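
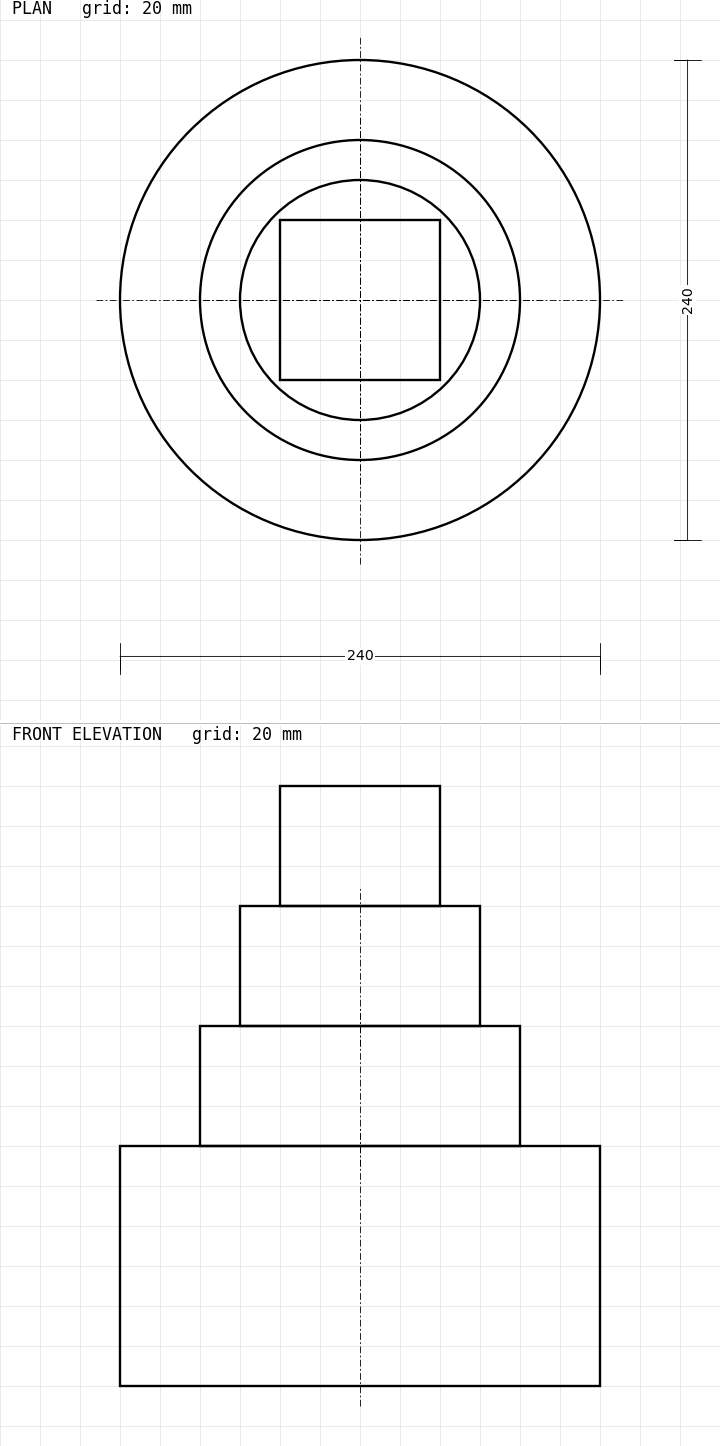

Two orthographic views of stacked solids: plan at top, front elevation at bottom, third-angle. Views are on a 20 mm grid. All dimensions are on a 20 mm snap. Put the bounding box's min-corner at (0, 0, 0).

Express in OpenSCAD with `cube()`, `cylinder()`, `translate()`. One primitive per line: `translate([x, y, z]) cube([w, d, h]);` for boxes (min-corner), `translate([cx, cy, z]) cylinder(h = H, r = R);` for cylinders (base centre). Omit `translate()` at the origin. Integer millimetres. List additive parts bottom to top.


translate([120, 120, 0]) cylinder(h = 120, r = 120);
translate([120, 120, 120]) cylinder(h = 60, r = 80);
translate([120, 120, 180]) cylinder(h = 60, r = 60);
translate([80, 80, 240]) cube([80, 80, 60]);


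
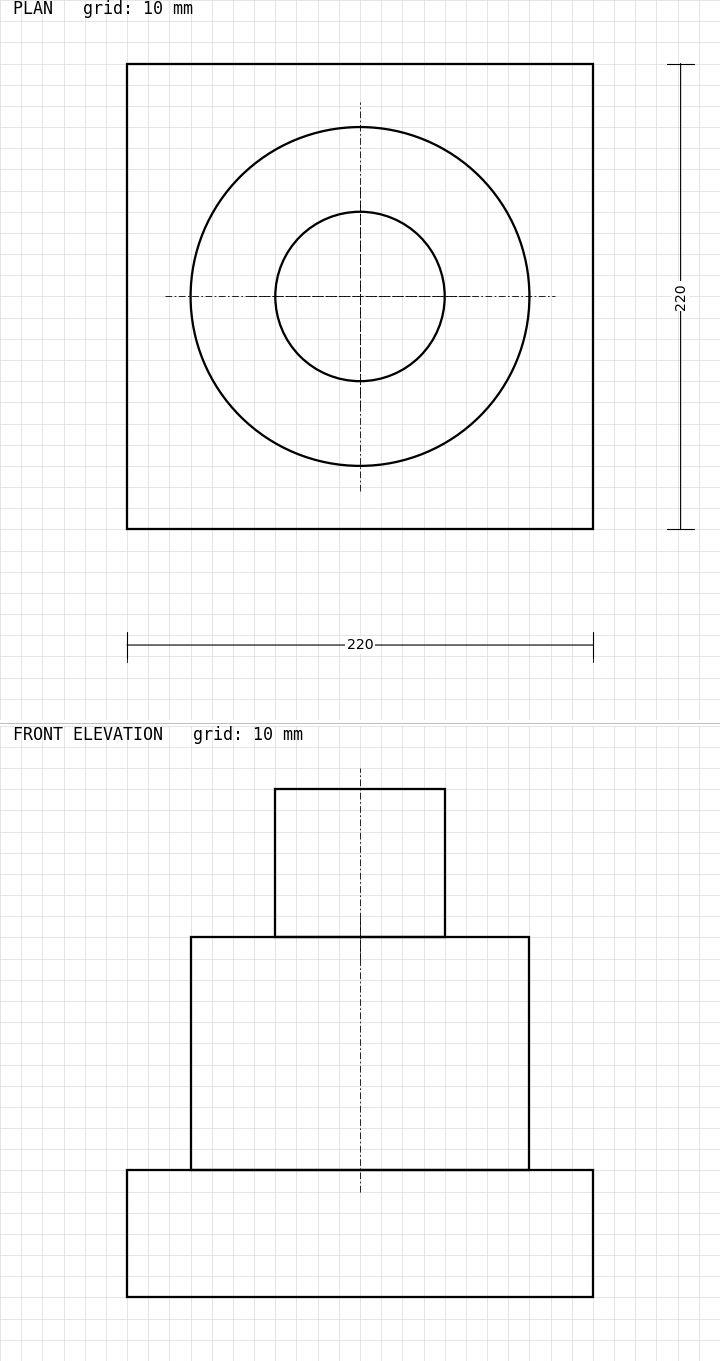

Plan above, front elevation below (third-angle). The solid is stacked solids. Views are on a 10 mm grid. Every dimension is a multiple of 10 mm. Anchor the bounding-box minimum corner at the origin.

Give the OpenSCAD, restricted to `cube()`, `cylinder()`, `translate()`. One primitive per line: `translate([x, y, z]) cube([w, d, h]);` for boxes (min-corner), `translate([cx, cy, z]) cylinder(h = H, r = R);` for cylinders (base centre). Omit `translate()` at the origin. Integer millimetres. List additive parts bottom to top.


cube([220, 220, 60]);
translate([110, 110, 60]) cylinder(h = 110, r = 80);
translate([110, 110, 170]) cylinder(h = 70, r = 40);


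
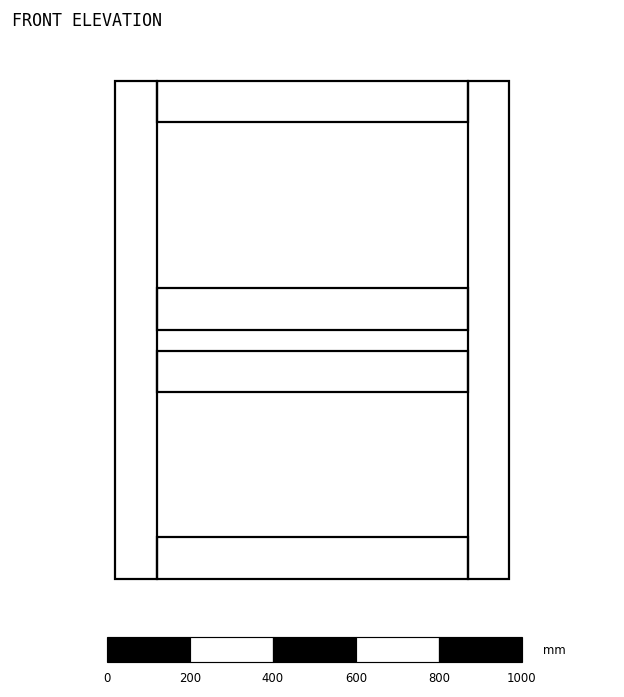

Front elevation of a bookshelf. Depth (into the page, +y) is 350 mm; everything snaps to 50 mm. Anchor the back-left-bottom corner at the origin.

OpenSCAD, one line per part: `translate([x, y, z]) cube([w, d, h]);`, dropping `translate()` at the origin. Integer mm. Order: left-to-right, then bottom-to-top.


cube([100, 350, 1200]);
translate([100, 0, 0]) cube([750, 350, 100]);
translate([100, 0, 450]) cube([750, 350, 100]);
translate([100, 0, 600]) cube([750, 350, 100]);
translate([100, 0, 1100]) cube([750, 350, 100]);
translate([850, 0, 0]) cube([100, 350, 1200]);


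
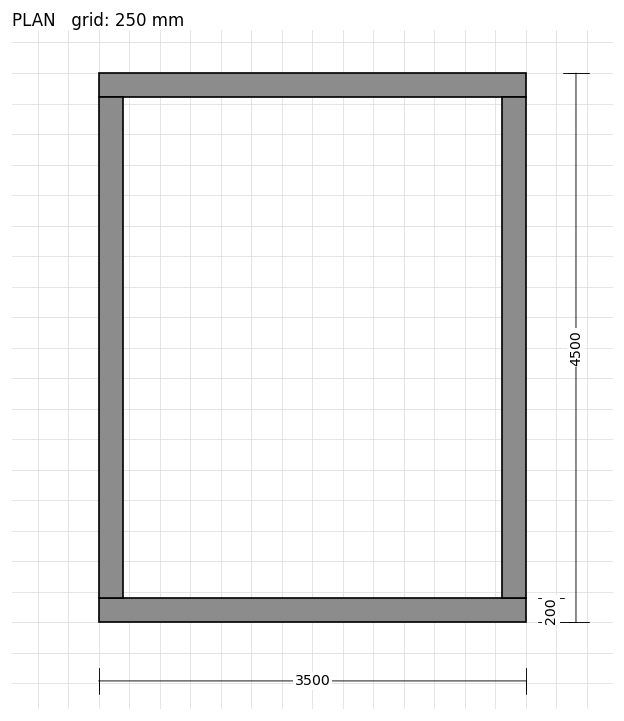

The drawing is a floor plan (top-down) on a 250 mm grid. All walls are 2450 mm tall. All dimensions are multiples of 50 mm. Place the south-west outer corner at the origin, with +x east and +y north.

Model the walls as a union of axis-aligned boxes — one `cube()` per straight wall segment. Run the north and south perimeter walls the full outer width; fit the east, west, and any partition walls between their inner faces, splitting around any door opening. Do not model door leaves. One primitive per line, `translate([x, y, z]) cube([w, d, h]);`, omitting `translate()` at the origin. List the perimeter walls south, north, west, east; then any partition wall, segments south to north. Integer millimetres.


cube([3500, 200, 2450]);
translate([0, 4300, 0]) cube([3500, 200, 2450]);
translate([0, 200, 0]) cube([200, 4100, 2450]);
translate([3300, 200, 0]) cube([200, 4100, 2450]);


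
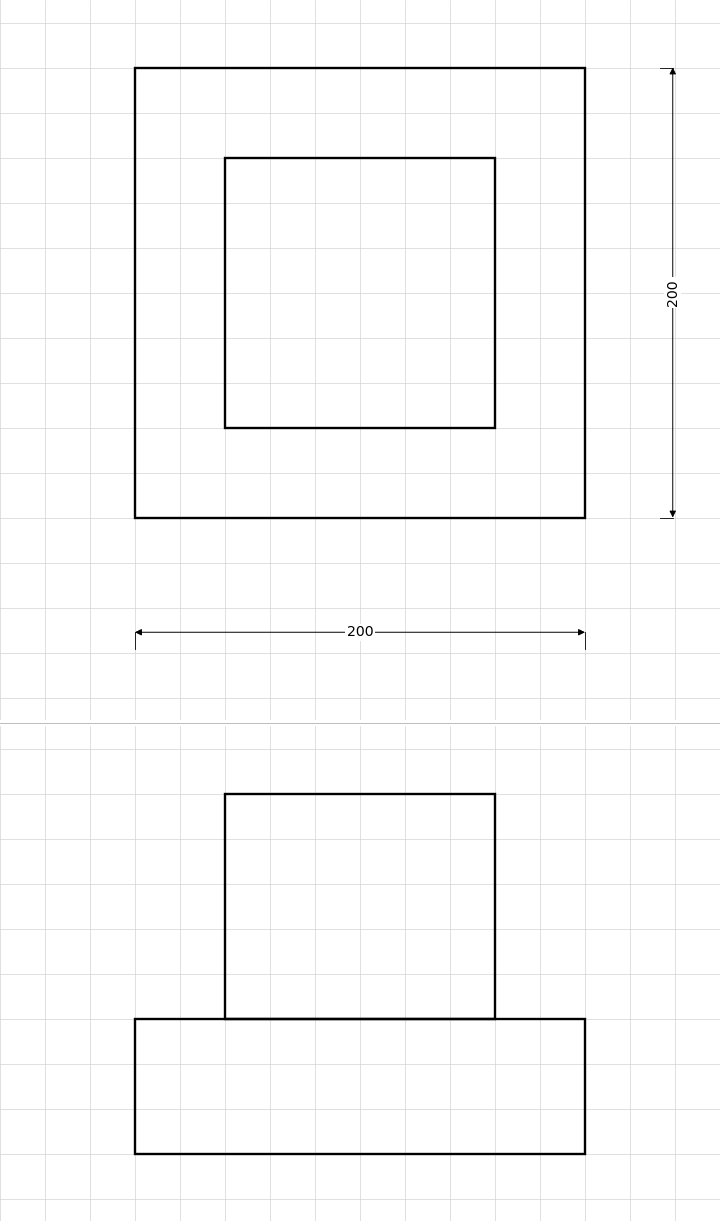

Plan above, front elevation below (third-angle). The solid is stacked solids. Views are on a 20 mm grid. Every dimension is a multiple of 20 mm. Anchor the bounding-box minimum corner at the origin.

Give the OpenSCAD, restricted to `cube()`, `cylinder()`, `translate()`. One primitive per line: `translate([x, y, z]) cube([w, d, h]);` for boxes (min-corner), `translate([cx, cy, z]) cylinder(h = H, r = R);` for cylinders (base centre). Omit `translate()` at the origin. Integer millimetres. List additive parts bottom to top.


cube([200, 200, 60]);
translate([40, 40, 60]) cube([120, 120, 100]);


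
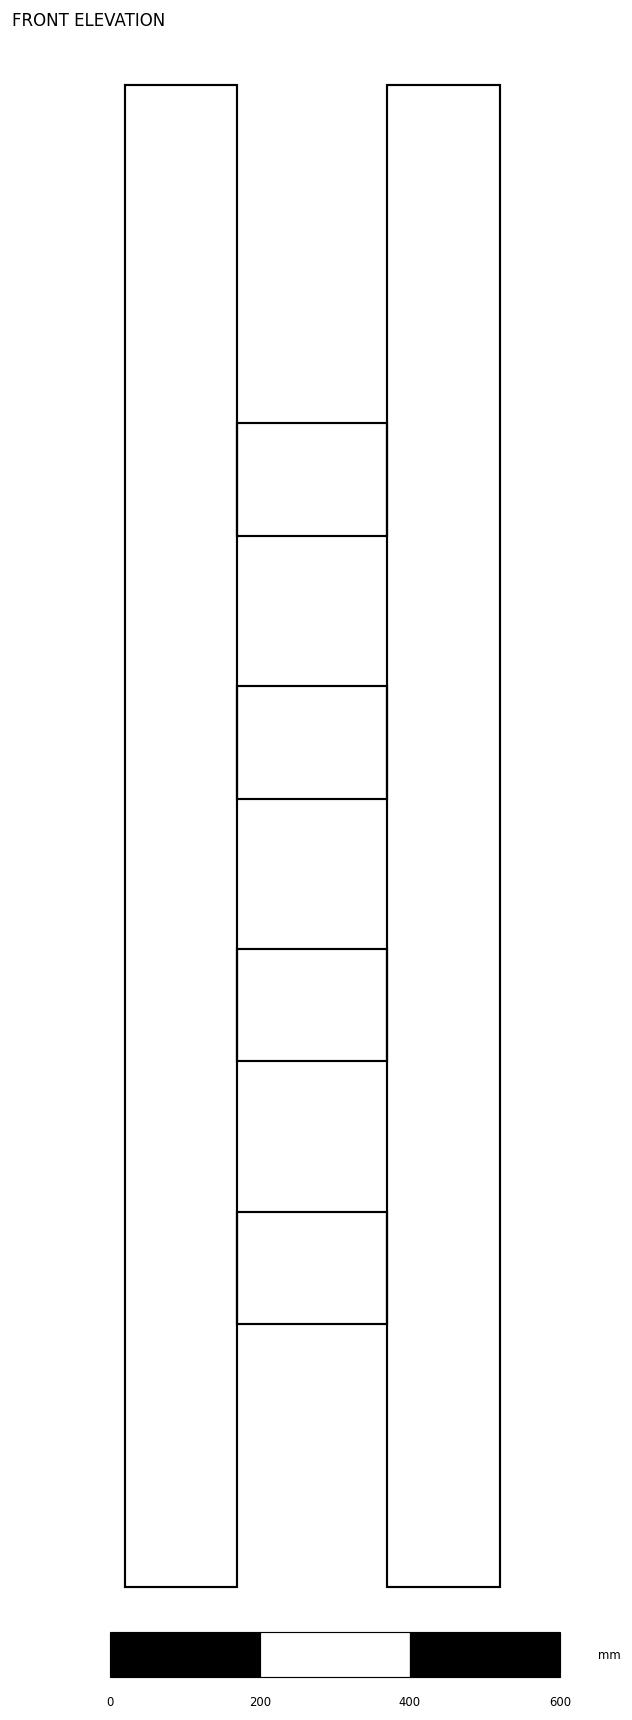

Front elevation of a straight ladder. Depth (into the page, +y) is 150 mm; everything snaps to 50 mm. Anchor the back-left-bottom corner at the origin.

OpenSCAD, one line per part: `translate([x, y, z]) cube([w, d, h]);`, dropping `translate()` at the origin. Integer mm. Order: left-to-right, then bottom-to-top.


cube([150, 150, 2000]);
translate([150, 0, 350]) cube([200, 150, 150]);
translate([150, 0, 700]) cube([200, 150, 150]);
translate([150, 0, 1050]) cube([200, 150, 150]);
translate([150, 0, 1400]) cube([200, 150, 150]);
translate([350, 0, 0]) cube([150, 150, 2000]);


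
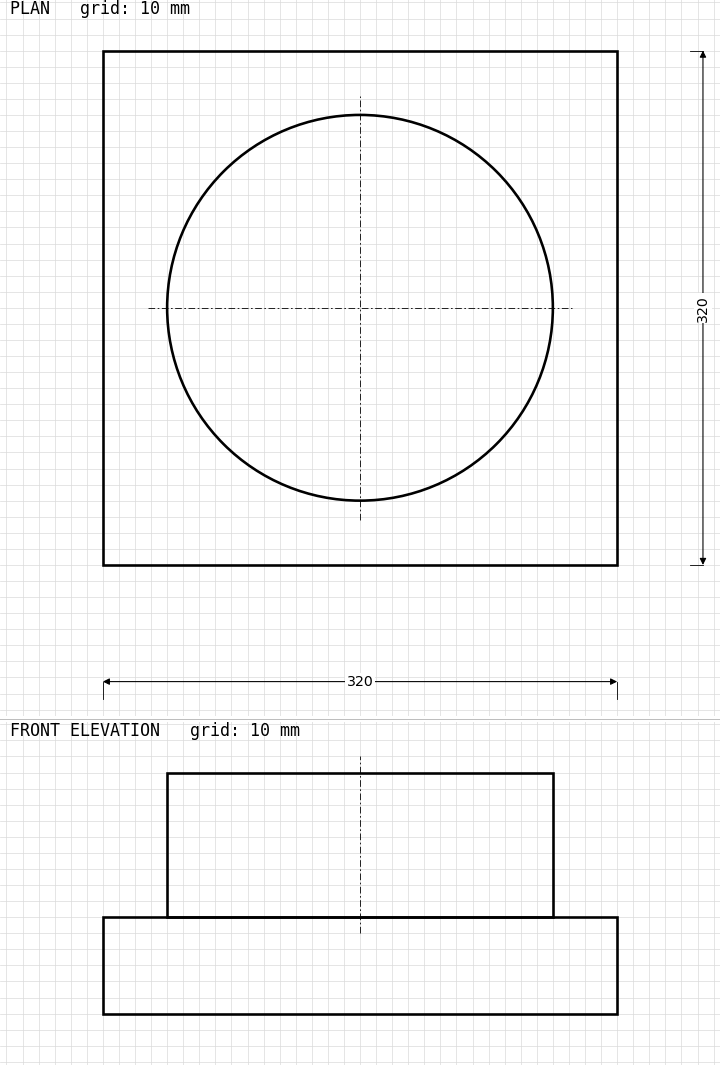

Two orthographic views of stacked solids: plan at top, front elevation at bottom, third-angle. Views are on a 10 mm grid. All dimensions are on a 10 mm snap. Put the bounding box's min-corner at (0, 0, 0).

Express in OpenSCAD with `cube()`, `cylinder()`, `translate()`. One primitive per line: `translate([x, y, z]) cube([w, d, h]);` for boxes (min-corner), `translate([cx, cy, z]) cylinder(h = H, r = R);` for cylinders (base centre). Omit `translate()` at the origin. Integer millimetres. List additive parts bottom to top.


cube([320, 320, 60]);
translate([160, 160, 60]) cylinder(h = 90, r = 120);


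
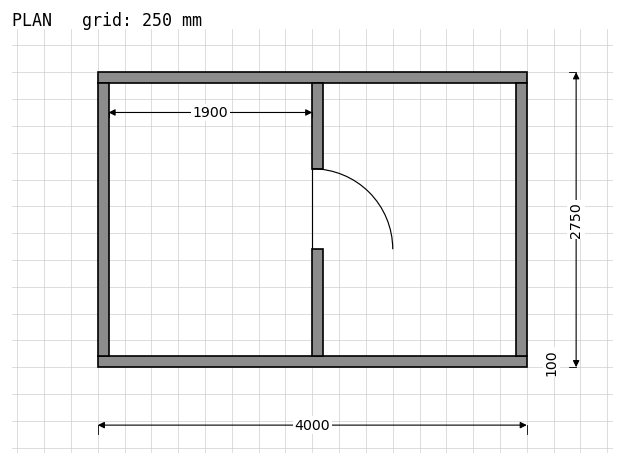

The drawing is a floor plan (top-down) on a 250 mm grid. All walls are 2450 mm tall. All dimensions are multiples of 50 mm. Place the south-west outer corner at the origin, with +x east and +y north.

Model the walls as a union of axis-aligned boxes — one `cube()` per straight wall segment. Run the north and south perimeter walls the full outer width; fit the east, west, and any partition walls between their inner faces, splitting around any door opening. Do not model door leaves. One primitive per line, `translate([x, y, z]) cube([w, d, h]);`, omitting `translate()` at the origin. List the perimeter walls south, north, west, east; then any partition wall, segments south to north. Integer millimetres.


cube([4000, 100, 2450]);
translate([0, 2650, 0]) cube([4000, 100, 2450]);
translate([0, 100, 0]) cube([100, 2550, 2450]);
translate([3900, 100, 0]) cube([100, 2550, 2450]);
translate([2000, 100, 0]) cube([100, 1000, 2450]);
translate([2000, 1850, 0]) cube([100, 800, 2450]);


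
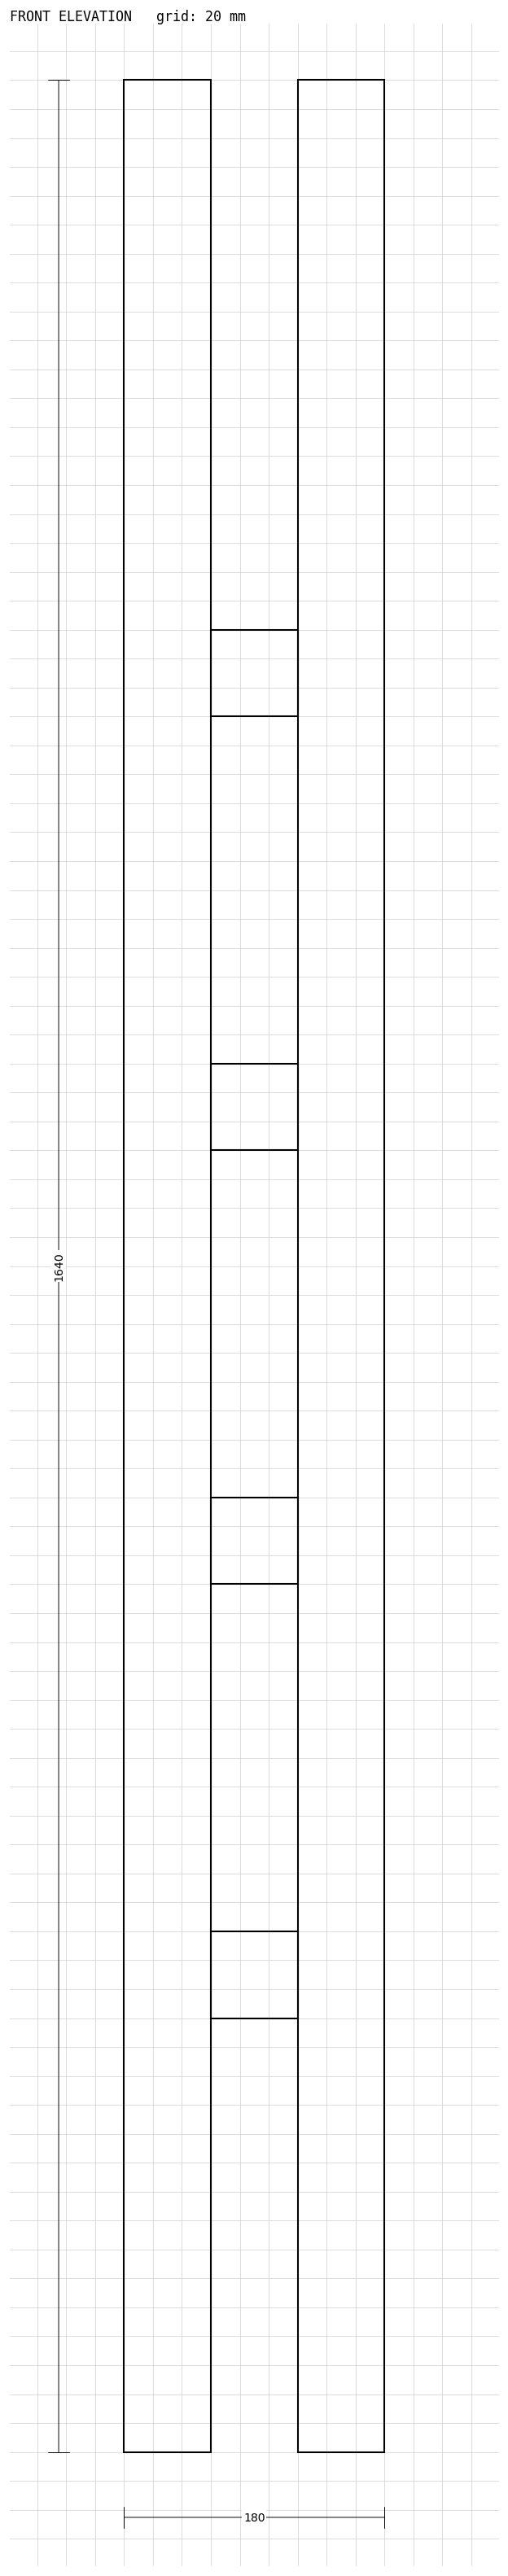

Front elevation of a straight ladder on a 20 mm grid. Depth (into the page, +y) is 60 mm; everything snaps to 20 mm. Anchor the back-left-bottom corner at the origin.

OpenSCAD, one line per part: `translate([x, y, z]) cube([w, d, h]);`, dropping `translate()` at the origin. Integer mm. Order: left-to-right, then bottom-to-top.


cube([60, 60, 1640]);
translate([60, 0, 300]) cube([60, 60, 60]);
translate([60, 0, 600]) cube([60, 60, 60]);
translate([60, 0, 900]) cube([60, 60, 60]);
translate([60, 0, 1200]) cube([60, 60, 60]);
translate([120, 0, 0]) cube([60, 60, 1640]);


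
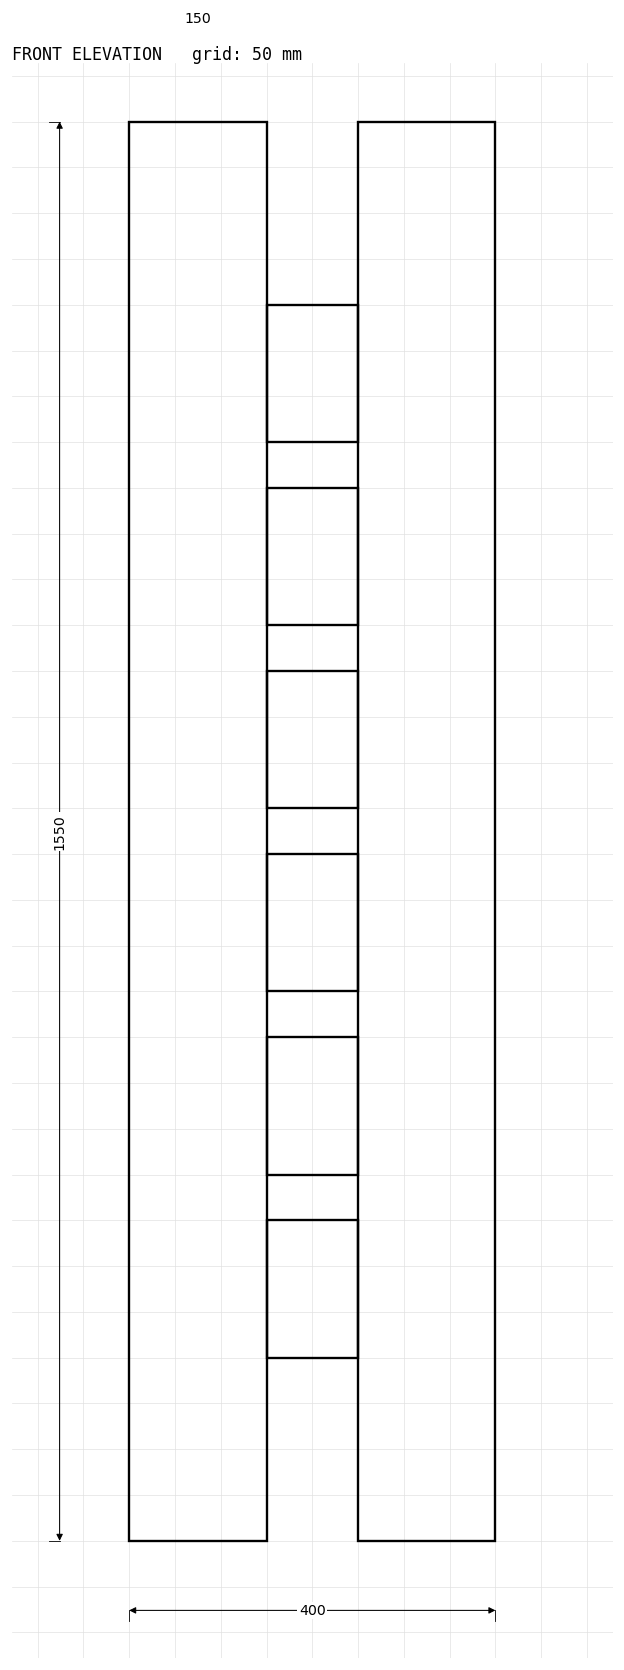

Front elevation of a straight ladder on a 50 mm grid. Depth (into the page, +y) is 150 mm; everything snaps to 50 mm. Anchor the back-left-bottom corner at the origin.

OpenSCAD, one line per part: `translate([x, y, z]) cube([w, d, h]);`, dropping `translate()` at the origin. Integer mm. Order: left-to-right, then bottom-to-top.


cube([150, 150, 1550]);
translate([150, 0, 200]) cube([100, 150, 150]);
translate([150, 0, 400]) cube([100, 150, 150]);
translate([150, 0, 600]) cube([100, 150, 150]);
translate([150, 0, 800]) cube([100, 150, 150]);
translate([150, 0, 1000]) cube([100, 150, 150]);
translate([150, 0, 1200]) cube([100, 150, 150]);
translate([250, 0, 0]) cube([150, 150, 1550]);


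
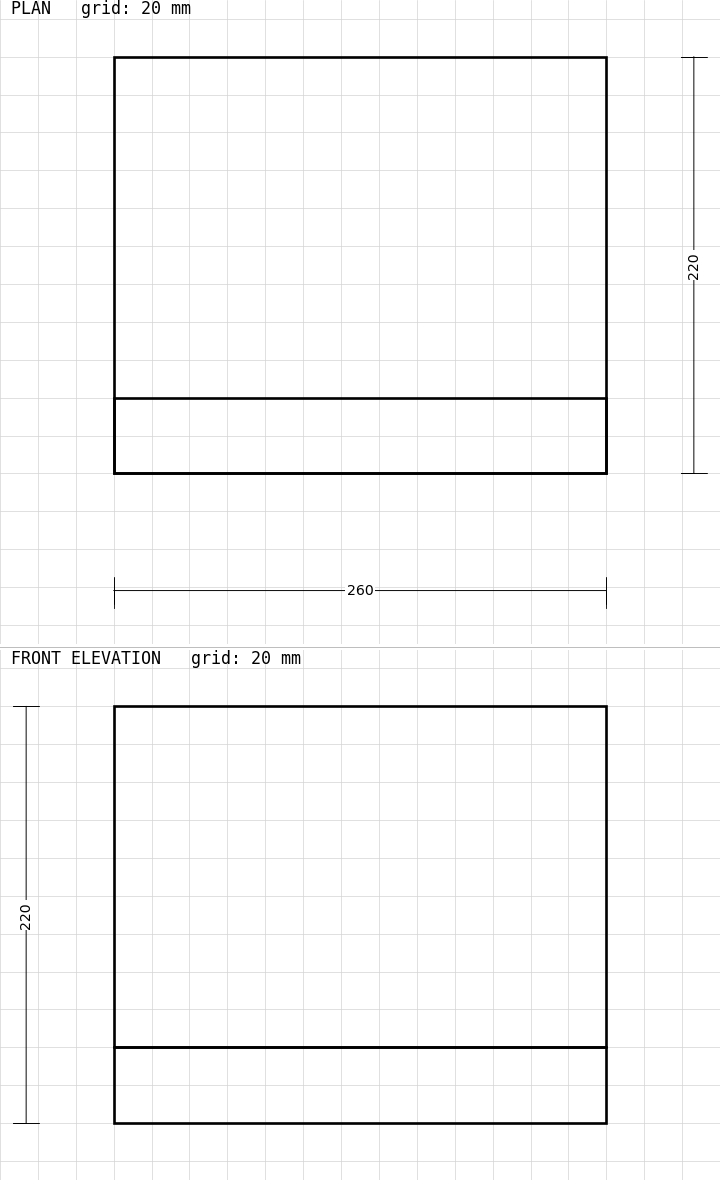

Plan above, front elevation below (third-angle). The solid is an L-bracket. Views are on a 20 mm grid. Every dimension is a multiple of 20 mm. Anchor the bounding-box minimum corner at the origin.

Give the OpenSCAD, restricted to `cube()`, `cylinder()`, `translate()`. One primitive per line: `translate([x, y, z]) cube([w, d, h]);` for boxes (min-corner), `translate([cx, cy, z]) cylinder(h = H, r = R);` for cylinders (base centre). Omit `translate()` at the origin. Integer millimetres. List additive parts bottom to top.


cube([260, 220, 40]);
translate([0, 0, 40]) cube([260, 40, 180]);


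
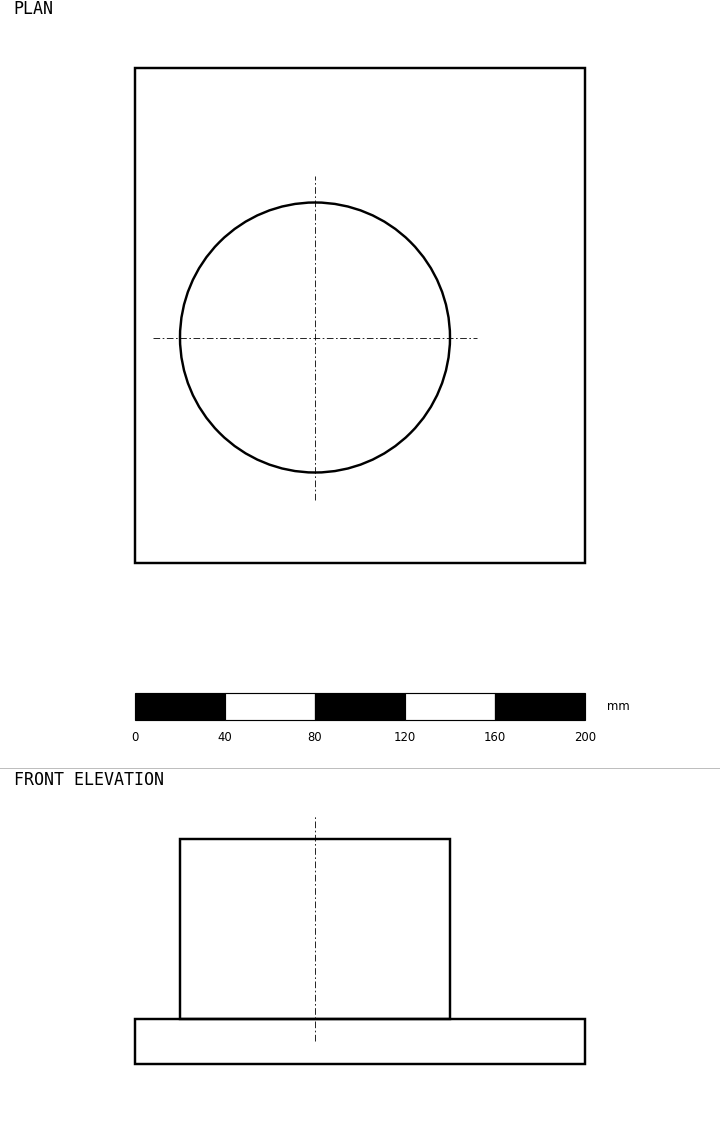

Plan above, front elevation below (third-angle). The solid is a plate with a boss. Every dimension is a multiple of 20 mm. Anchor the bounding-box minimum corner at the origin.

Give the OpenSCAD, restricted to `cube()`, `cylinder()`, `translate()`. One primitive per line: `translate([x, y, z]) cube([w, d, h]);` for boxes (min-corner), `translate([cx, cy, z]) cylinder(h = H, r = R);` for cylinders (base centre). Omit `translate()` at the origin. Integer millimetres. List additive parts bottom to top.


cube([200, 220, 20]);
translate([80, 100, 20]) cylinder(h = 80, r = 60);


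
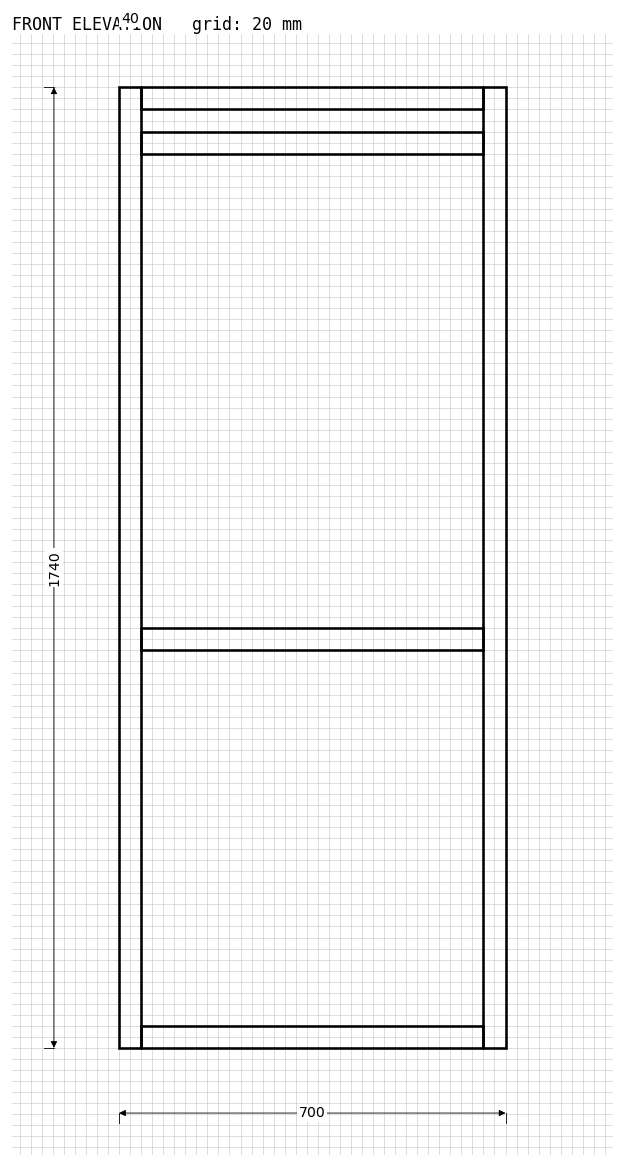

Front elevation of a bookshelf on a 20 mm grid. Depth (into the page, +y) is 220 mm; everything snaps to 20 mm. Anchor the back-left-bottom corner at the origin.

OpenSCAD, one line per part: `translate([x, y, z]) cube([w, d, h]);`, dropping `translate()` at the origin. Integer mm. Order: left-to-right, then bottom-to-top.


cube([40, 220, 1740]);
translate([40, 0, 0]) cube([620, 220, 40]);
translate([40, 0, 720]) cube([620, 220, 40]);
translate([40, 0, 1620]) cube([620, 220, 40]);
translate([40, 0, 1700]) cube([620, 220, 40]);
translate([660, 0, 0]) cube([40, 220, 1740]);


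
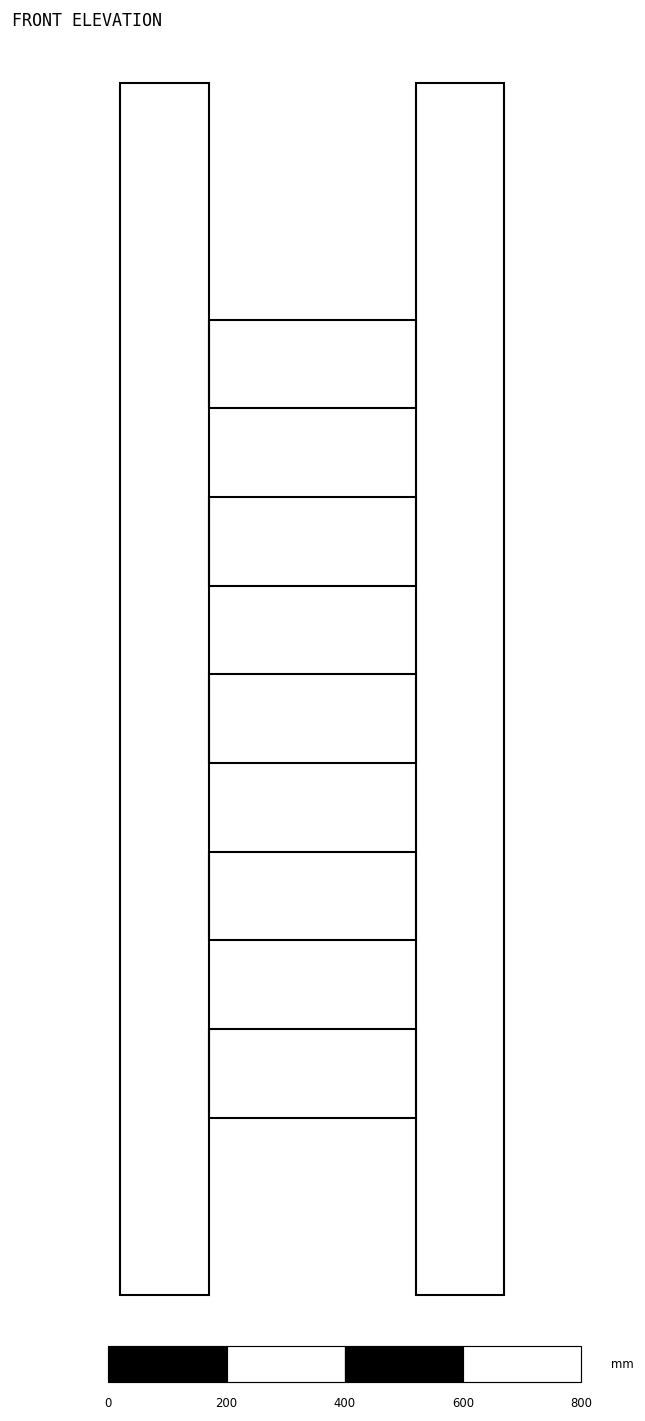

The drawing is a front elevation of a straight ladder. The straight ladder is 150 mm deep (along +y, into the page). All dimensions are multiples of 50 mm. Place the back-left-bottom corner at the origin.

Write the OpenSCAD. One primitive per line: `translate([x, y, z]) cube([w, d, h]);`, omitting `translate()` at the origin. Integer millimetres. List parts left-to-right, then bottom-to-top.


cube([150, 150, 2050]);
translate([150, 0, 300]) cube([350, 150, 150]);
translate([150, 0, 600]) cube([350, 150, 150]);
translate([150, 0, 900]) cube([350, 150, 150]);
translate([150, 0, 1200]) cube([350, 150, 150]);
translate([150, 0, 1500]) cube([350, 150, 150]);
translate([500, 0, 0]) cube([150, 150, 2050]);


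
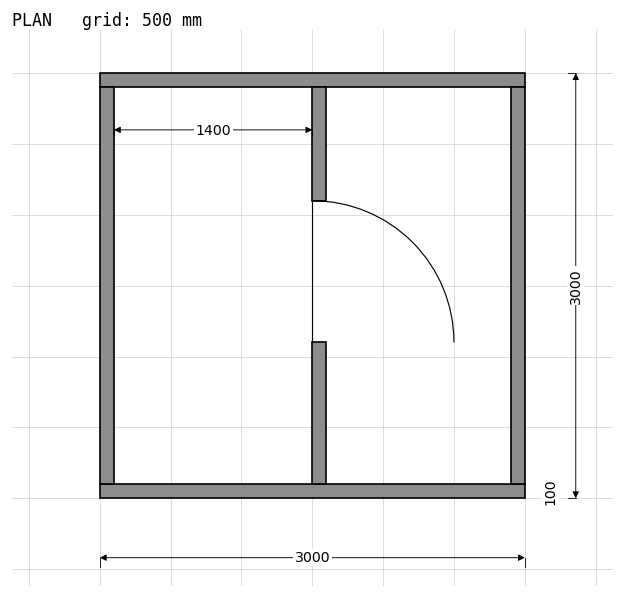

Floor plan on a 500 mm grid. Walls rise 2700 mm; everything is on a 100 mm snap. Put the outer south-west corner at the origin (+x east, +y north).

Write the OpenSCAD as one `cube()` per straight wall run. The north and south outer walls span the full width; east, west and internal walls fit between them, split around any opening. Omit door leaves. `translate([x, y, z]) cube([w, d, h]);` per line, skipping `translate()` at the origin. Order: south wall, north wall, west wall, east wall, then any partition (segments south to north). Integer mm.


cube([3000, 100, 2700]);
translate([0, 2900, 0]) cube([3000, 100, 2700]);
translate([0, 100, 0]) cube([100, 2800, 2700]);
translate([2900, 100, 0]) cube([100, 2800, 2700]);
translate([1500, 100, 0]) cube([100, 1000, 2700]);
translate([1500, 2100, 0]) cube([100, 800, 2700]);


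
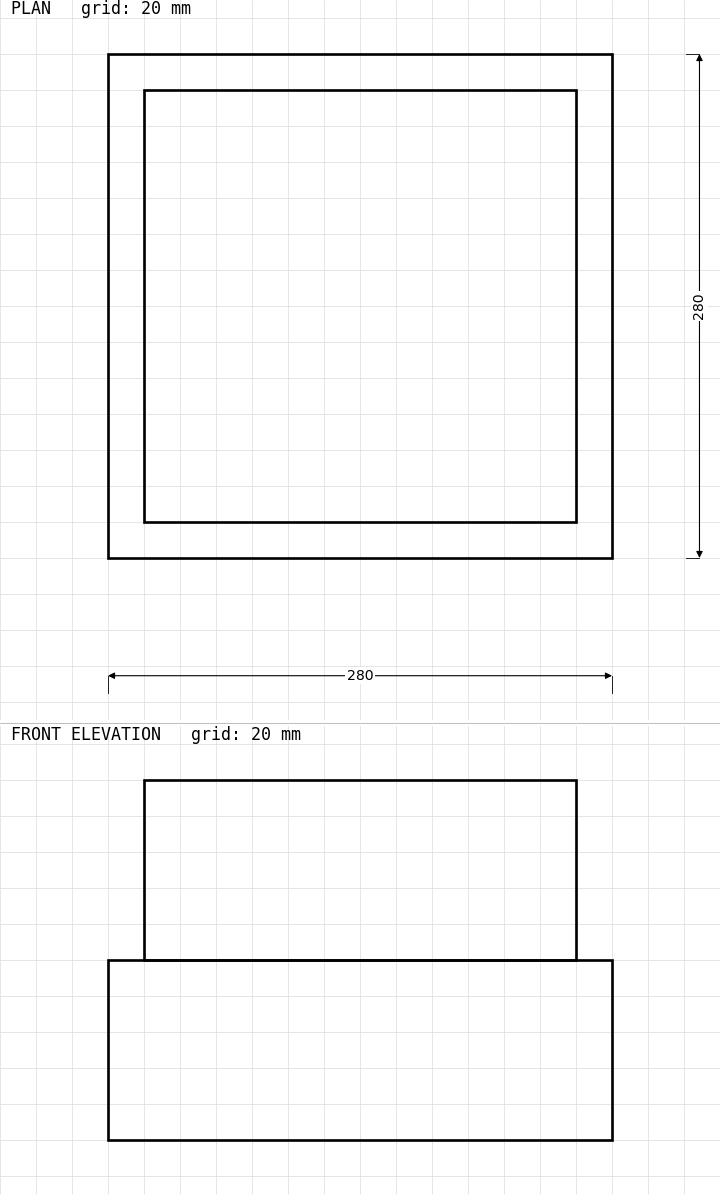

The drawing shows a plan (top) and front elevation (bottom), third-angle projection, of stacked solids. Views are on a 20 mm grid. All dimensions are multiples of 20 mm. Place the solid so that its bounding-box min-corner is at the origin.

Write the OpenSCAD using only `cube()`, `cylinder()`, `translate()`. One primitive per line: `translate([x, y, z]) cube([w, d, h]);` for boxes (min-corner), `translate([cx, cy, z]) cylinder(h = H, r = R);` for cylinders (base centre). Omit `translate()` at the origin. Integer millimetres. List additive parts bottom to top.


cube([280, 280, 100]);
translate([20, 20, 100]) cube([240, 240, 100]);


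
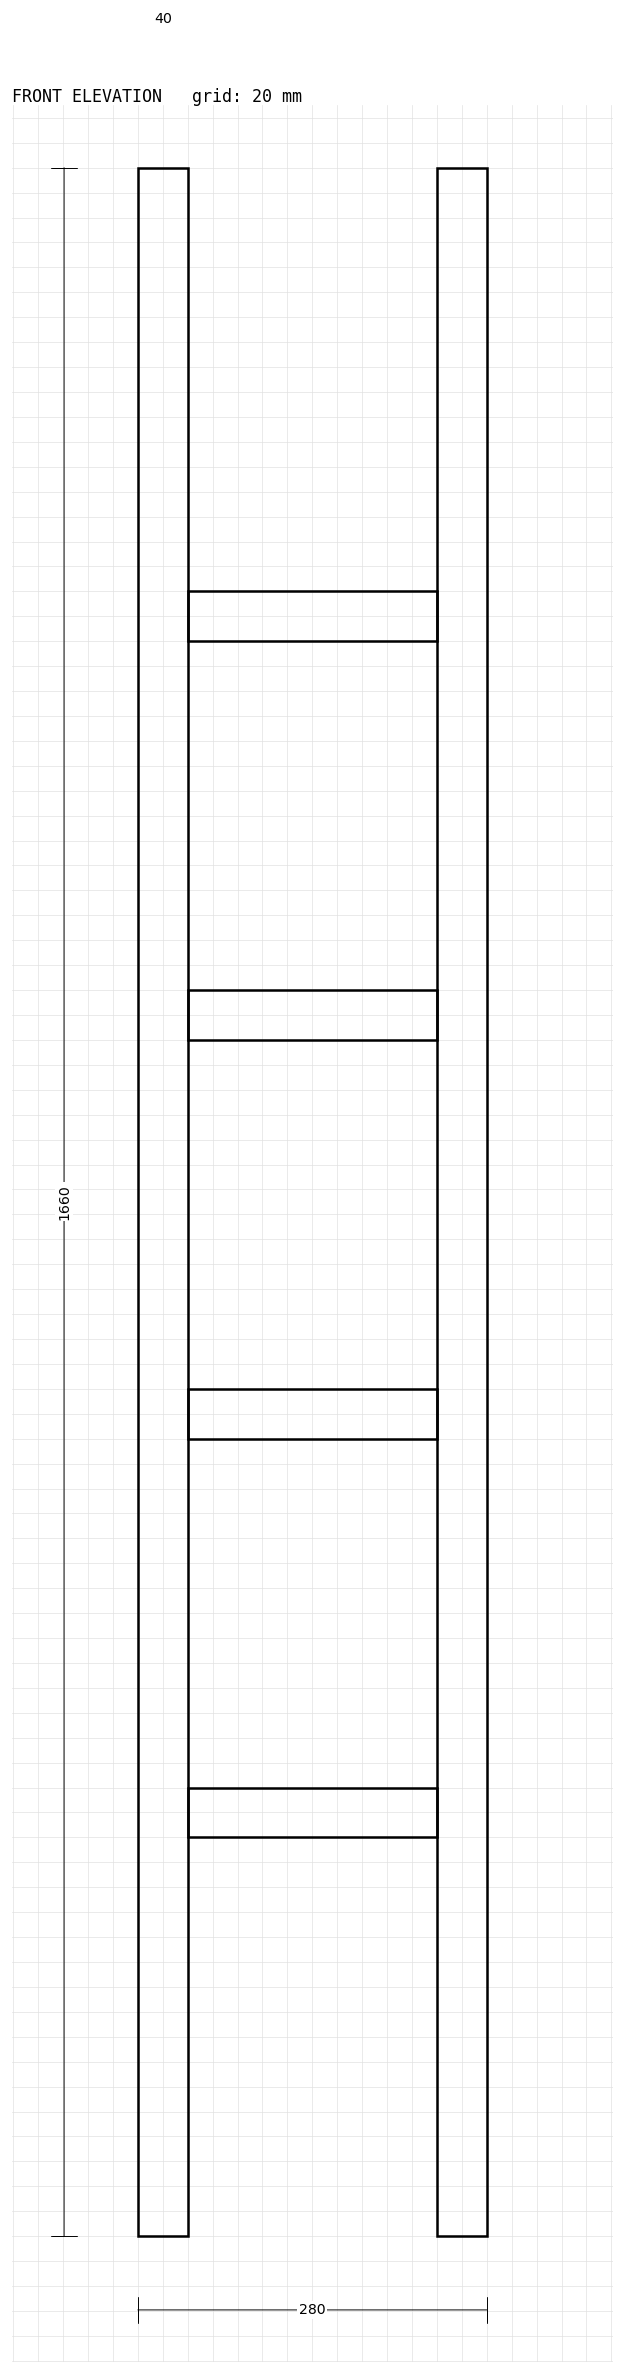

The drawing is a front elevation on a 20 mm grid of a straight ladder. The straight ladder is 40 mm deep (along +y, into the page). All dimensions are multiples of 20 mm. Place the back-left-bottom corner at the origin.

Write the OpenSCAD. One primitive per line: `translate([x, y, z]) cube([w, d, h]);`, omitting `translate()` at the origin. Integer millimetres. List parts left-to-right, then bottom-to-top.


cube([40, 40, 1660]);
translate([40, 0, 320]) cube([200, 40, 40]);
translate([40, 0, 640]) cube([200, 40, 40]);
translate([40, 0, 960]) cube([200, 40, 40]);
translate([40, 0, 1280]) cube([200, 40, 40]);
translate([240, 0, 0]) cube([40, 40, 1660]);


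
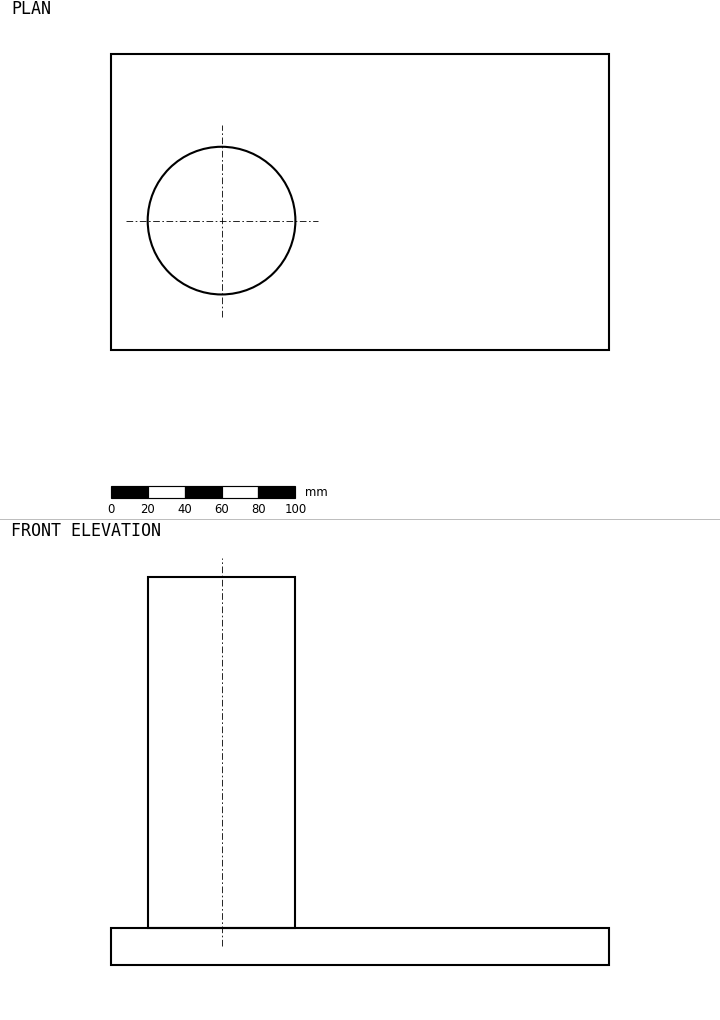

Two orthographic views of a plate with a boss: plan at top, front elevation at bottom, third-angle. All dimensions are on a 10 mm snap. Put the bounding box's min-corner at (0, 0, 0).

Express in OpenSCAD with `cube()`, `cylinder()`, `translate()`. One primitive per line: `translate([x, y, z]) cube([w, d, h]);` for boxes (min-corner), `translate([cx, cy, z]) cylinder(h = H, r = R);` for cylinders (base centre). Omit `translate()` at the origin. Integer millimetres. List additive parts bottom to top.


cube([270, 160, 20]);
translate([60, 70, 20]) cylinder(h = 190, r = 40);


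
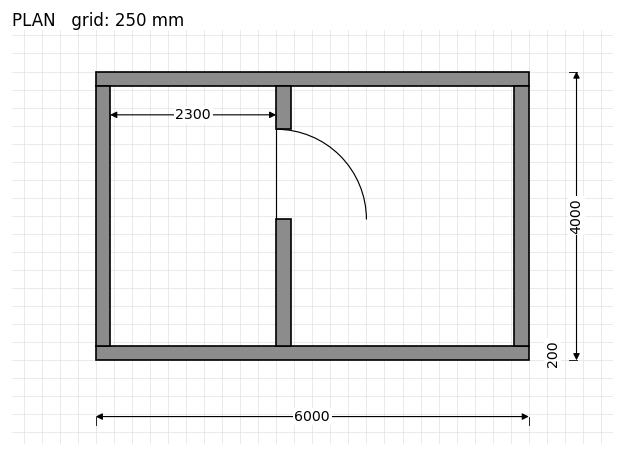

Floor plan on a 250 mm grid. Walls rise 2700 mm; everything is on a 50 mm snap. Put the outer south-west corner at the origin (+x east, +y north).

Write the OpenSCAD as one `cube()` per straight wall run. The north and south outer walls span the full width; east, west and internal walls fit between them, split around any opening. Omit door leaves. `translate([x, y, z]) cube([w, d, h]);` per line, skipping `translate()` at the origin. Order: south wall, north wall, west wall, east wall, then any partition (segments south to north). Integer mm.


cube([6000, 200, 2700]);
translate([0, 3800, 0]) cube([6000, 200, 2700]);
translate([0, 200, 0]) cube([200, 3600, 2700]);
translate([5800, 200, 0]) cube([200, 3600, 2700]);
translate([2500, 200, 0]) cube([200, 1750, 2700]);
translate([2500, 3200, 0]) cube([200, 600, 2700]);


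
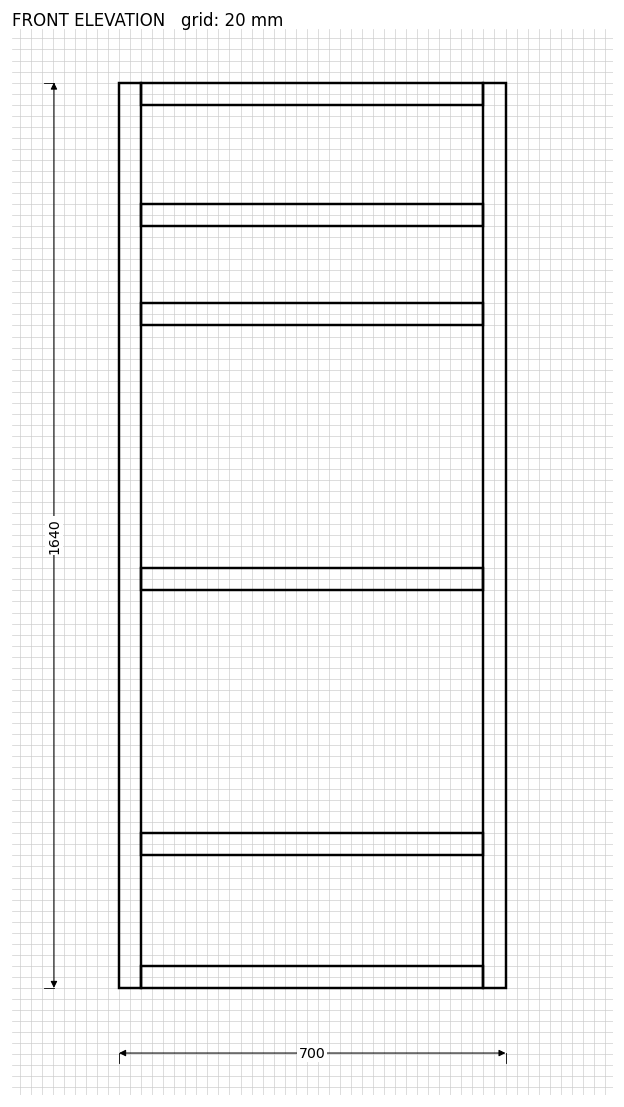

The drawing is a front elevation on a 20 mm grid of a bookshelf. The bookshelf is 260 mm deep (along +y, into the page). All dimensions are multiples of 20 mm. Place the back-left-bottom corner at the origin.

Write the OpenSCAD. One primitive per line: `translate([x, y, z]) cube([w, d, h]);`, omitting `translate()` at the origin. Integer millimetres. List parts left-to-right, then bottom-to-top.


cube([40, 260, 1640]);
translate([40, 0, 0]) cube([620, 260, 40]);
translate([40, 0, 240]) cube([620, 260, 40]);
translate([40, 0, 720]) cube([620, 260, 40]);
translate([40, 0, 1200]) cube([620, 260, 40]);
translate([40, 0, 1380]) cube([620, 260, 40]);
translate([40, 0, 1600]) cube([620, 260, 40]);
translate([660, 0, 0]) cube([40, 260, 1640]);


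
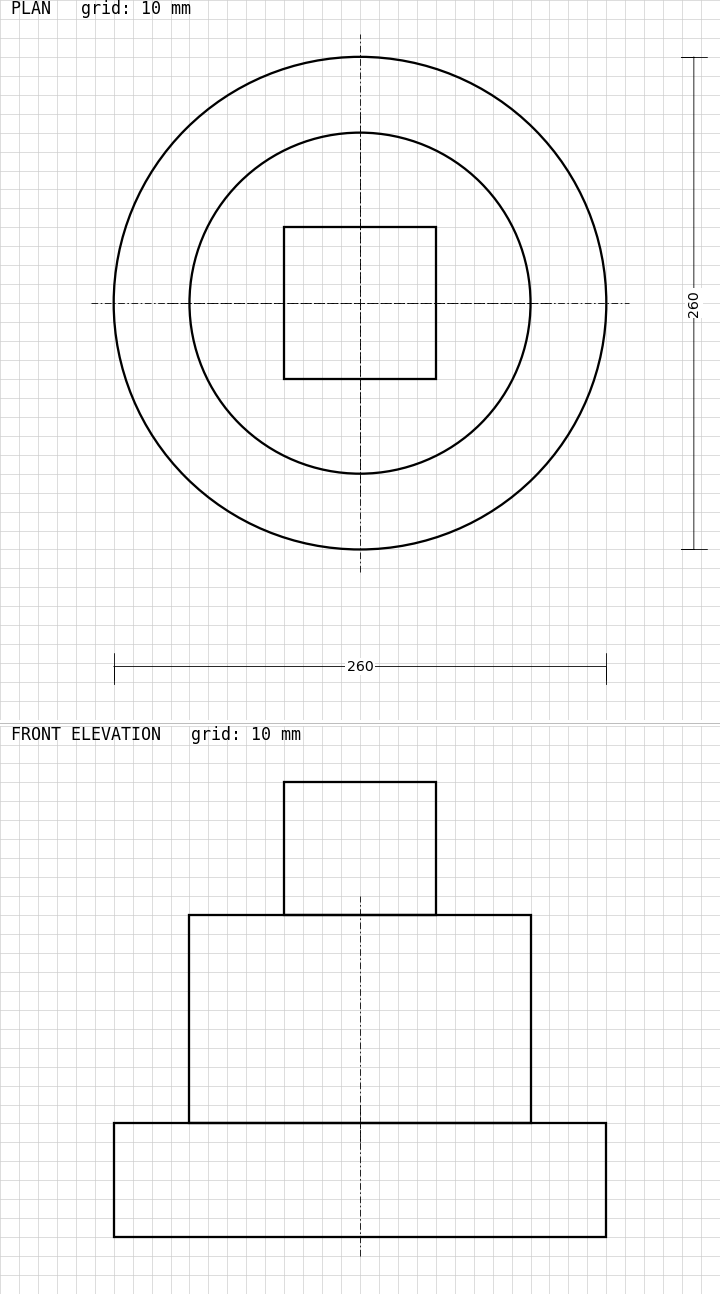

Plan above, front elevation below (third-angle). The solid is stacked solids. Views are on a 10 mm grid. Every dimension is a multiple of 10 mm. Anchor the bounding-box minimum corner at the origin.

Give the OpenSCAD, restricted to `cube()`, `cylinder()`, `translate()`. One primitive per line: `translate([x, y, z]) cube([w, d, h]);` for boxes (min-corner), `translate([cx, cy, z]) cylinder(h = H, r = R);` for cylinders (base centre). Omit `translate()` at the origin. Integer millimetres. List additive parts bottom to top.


translate([130, 130, 0]) cylinder(h = 60, r = 130);
translate([130, 130, 60]) cylinder(h = 110, r = 90);
translate([90, 90, 170]) cube([80, 80, 70]);


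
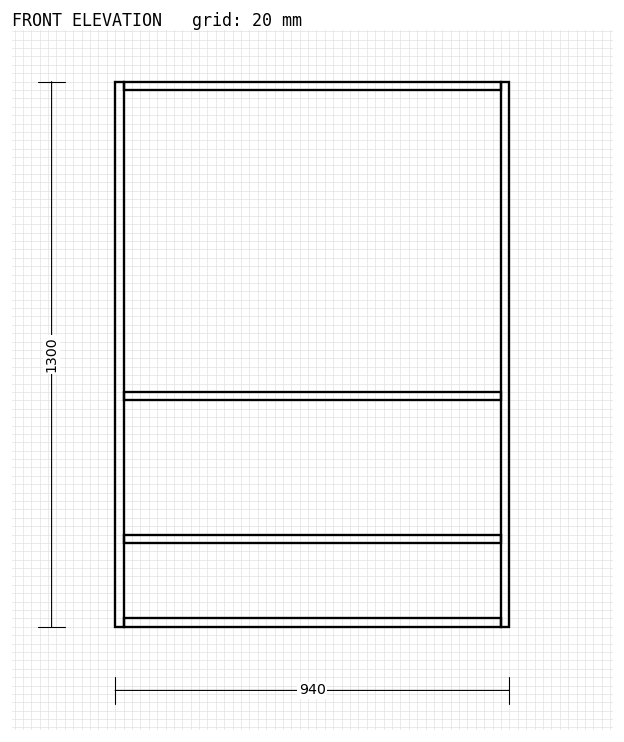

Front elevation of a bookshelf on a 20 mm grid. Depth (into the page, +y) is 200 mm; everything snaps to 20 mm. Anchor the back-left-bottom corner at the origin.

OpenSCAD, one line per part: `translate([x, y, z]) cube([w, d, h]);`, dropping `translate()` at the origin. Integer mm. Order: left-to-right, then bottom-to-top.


cube([20, 200, 1300]);
translate([20, 0, 0]) cube([900, 200, 20]);
translate([20, 0, 200]) cube([900, 200, 20]);
translate([20, 0, 540]) cube([900, 200, 20]);
translate([20, 0, 1280]) cube([900, 200, 20]);
translate([920, 0, 0]) cube([20, 200, 1300]);


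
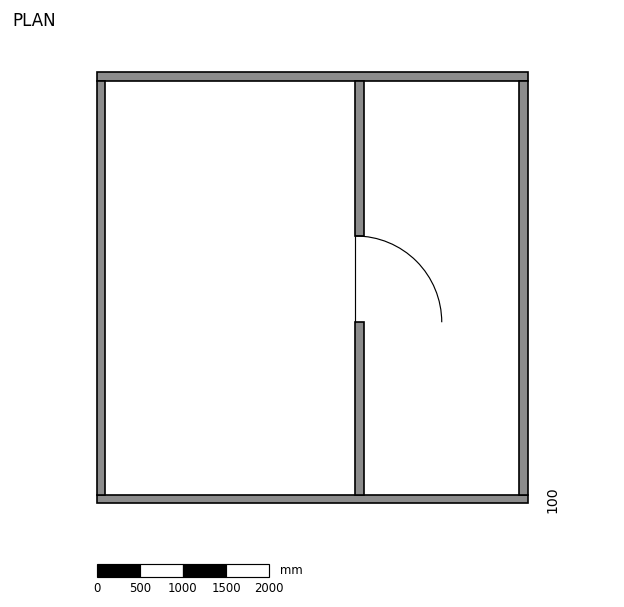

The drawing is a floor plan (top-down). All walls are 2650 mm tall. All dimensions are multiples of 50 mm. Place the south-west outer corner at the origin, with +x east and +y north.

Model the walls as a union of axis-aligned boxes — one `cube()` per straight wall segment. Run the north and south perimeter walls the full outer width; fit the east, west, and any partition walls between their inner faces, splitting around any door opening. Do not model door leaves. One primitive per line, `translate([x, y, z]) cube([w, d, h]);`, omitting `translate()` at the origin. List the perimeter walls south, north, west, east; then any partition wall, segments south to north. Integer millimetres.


cube([5000, 100, 2650]);
translate([0, 4900, 0]) cube([5000, 100, 2650]);
translate([0, 100, 0]) cube([100, 4800, 2650]);
translate([4900, 100, 0]) cube([100, 4800, 2650]);
translate([3000, 100, 0]) cube([100, 2000, 2650]);
translate([3000, 3100, 0]) cube([100, 1800, 2650]);


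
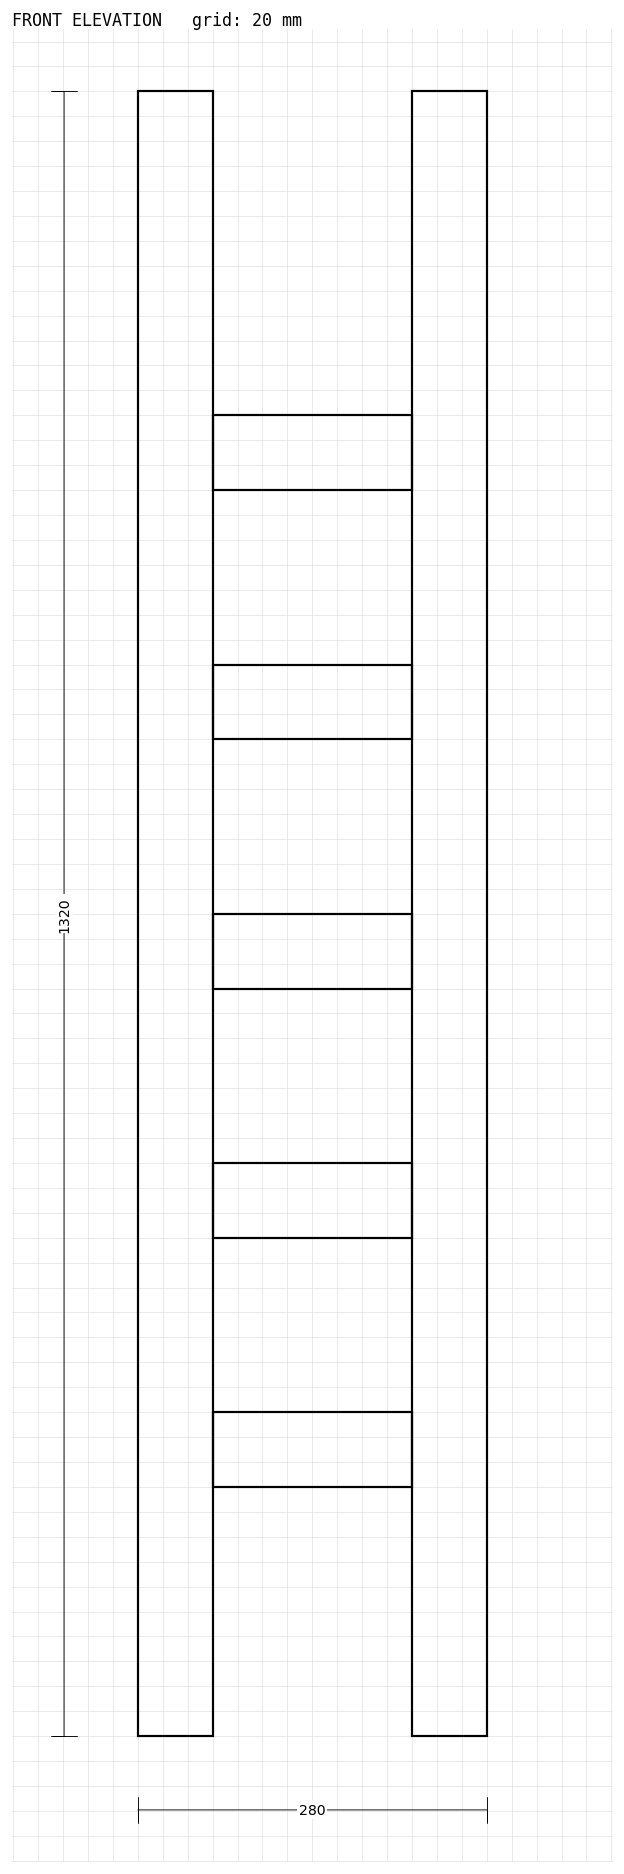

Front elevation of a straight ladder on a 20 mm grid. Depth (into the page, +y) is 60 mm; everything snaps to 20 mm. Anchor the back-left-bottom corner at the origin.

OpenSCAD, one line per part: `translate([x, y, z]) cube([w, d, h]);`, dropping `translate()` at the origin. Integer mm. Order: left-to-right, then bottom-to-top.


cube([60, 60, 1320]);
translate([60, 0, 200]) cube([160, 60, 60]);
translate([60, 0, 400]) cube([160, 60, 60]);
translate([60, 0, 600]) cube([160, 60, 60]);
translate([60, 0, 800]) cube([160, 60, 60]);
translate([60, 0, 1000]) cube([160, 60, 60]);
translate([220, 0, 0]) cube([60, 60, 1320]);


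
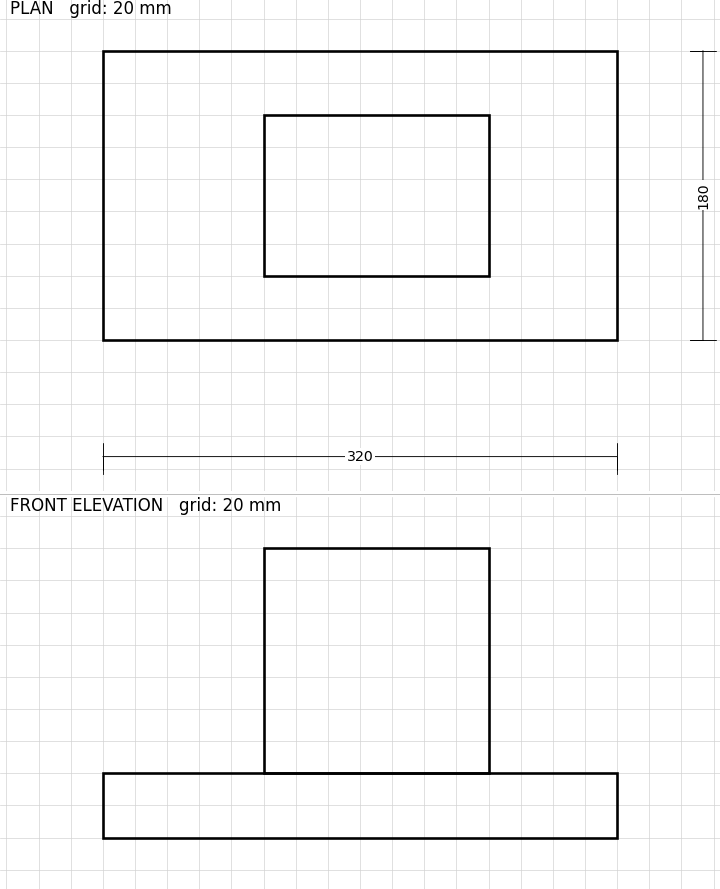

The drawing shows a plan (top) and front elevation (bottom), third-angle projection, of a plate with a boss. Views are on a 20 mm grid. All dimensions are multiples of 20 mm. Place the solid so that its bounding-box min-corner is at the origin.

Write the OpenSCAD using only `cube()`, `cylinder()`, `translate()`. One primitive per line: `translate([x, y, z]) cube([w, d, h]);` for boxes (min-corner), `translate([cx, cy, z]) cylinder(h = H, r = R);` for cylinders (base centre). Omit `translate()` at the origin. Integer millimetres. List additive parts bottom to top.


cube([320, 180, 40]);
translate([100, 40, 40]) cube([140, 100, 140]);


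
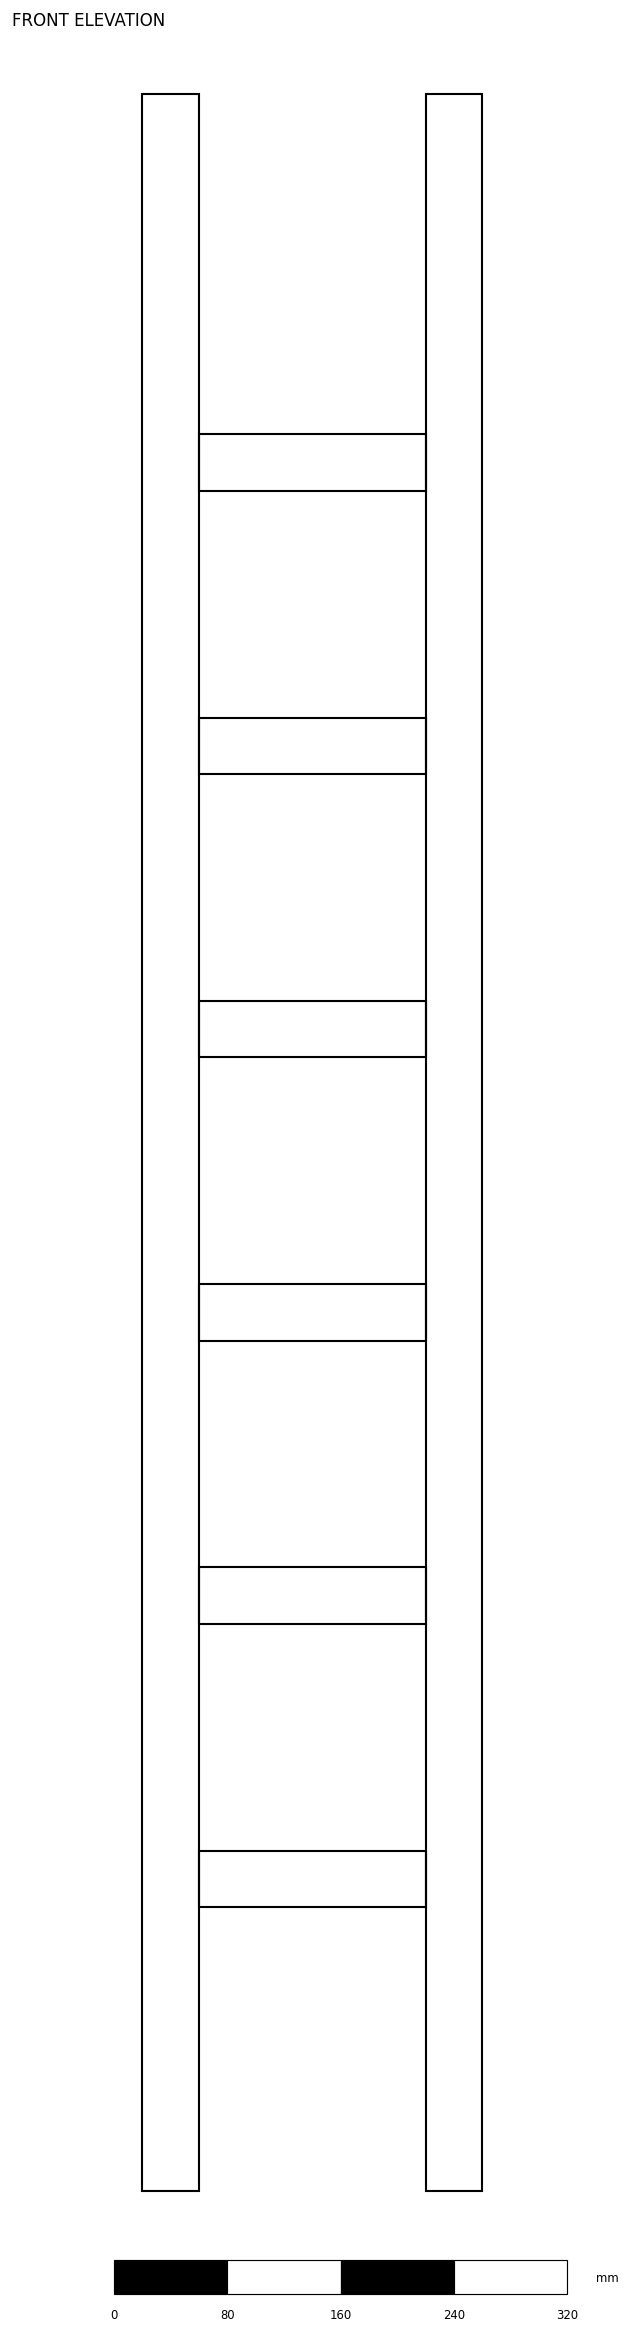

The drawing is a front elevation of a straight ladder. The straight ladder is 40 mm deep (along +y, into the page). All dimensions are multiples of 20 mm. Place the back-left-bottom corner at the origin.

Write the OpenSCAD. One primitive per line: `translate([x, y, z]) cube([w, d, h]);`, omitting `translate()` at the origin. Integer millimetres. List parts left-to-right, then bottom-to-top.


cube([40, 40, 1480]);
translate([40, 0, 200]) cube([160, 40, 40]);
translate([40, 0, 400]) cube([160, 40, 40]);
translate([40, 0, 600]) cube([160, 40, 40]);
translate([40, 0, 800]) cube([160, 40, 40]);
translate([40, 0, 1000]) cube([160, 40, 40]);
translate([40, 0, 1200]) cube([160, 40, 40]);
translate([200, 0, 0]) cube([40, 40, 1480]);


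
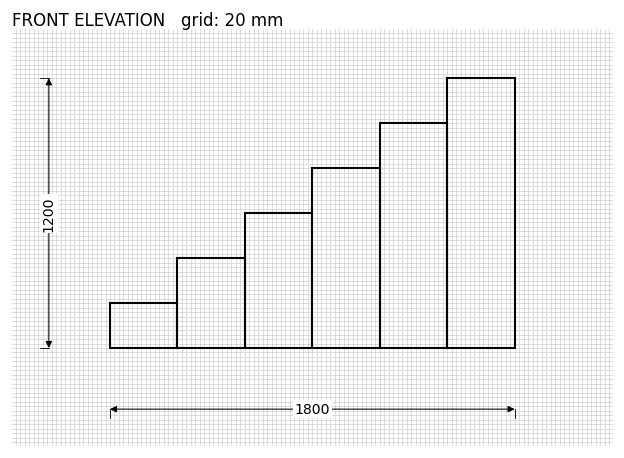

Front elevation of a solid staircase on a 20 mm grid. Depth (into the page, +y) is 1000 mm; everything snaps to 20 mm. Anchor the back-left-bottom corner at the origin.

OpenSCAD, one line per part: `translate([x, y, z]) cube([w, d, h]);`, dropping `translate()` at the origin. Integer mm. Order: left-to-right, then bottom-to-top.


cube([300, 1000, 200]);
translate([300, 0, 0]) cube([300, 1000, 400]);
translate([600, 0, 0]) cube([300, 1000, 600]);
translate([900, 0, 0]) cube([300, 1000, 800]);
translate([1200, 0, 0]) cube([300, 1000, 1000]);
translate([1500, 0, 0]) cube([300, 1000, 1200]);


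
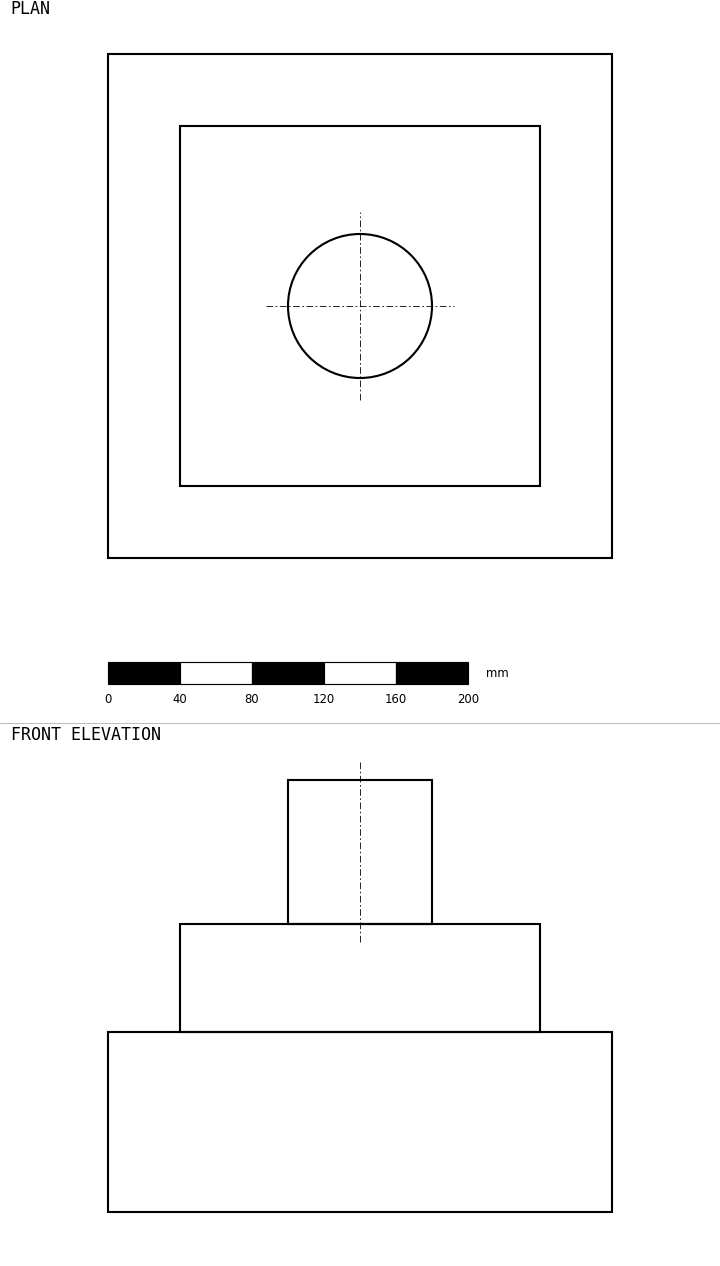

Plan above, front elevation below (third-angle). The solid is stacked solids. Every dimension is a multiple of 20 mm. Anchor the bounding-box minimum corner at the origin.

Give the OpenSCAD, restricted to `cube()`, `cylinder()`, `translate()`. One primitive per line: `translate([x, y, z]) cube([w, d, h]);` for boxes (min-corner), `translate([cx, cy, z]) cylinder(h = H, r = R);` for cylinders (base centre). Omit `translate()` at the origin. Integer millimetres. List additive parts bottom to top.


cube([280, 280, 100]);
translate([40, 40, 100]) cube([200, 200, 60]);
translate([140, 140, 160]) cylinder(h = 80, r = 40);


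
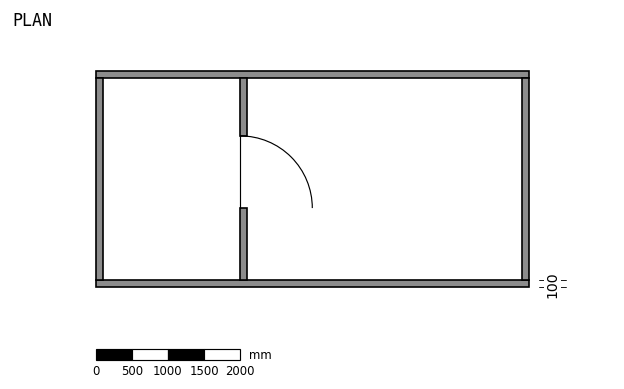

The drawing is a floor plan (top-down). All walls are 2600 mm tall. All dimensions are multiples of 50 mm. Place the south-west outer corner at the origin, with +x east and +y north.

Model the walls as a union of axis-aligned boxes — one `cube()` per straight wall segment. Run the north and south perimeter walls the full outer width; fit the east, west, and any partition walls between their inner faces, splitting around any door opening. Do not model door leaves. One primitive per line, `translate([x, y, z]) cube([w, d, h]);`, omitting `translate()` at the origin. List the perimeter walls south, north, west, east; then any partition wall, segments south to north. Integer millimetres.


cube([6000, 100, 2600]);
translate([0, 2900, 0]) cube([6000, 100, 2600]);
translate([0, 100, 0]) cube([100, 2800, 2600]);
translate([5900, 100, 0]) cube([100, 2800, 2600]);
translate([2000, 100, 0]) cube([100, 1000, 2600]);
translate([2000, 2100, 0]) cube([100, 800, 2600]);


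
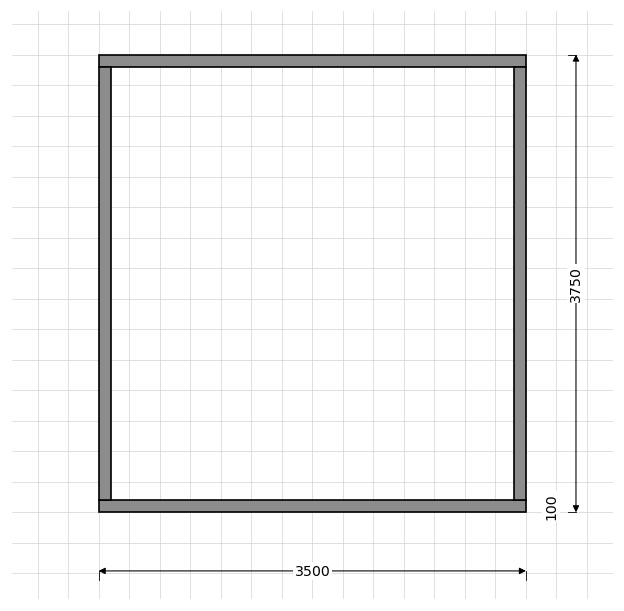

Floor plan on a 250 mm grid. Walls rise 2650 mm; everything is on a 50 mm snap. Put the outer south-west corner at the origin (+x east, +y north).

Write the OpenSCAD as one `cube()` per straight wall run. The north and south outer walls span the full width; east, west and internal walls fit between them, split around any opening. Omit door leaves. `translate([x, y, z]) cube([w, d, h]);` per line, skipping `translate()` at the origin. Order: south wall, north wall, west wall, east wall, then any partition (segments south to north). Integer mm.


cube([3500, 100, 2650]);
translate([0, 3650, 0]) cube([3500, 100, 2650]);
translate([0, 100, 0]) cube([100, 3550, 2650]);
translate([3400, 100, 0]) cube([100, 3550, 2650]);


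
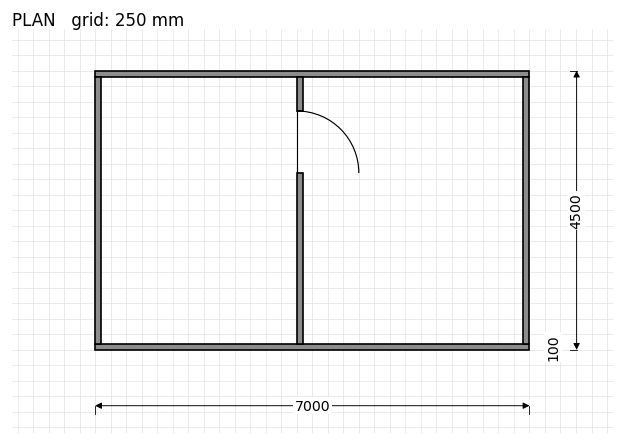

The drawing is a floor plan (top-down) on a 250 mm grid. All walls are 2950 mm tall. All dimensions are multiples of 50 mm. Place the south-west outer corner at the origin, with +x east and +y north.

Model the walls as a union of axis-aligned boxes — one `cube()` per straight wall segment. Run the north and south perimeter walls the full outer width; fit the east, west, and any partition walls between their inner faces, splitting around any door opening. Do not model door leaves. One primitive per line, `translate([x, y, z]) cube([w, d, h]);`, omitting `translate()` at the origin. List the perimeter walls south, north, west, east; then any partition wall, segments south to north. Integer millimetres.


cube([7000, 100, 2950]);
translate([0, 4400, 0]) cube([7000, 100, 2950]);
translate([0, 100, 0]) cube([100, 4300, 2950]);
translate([6900, 100, 0]) cube([100, 4300, 2950]);
translate([3250, 100, 0]) cube([100, 2750, 2950]);
translate([3250, 3850, 0]) cube([100, 550, 2950]);
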